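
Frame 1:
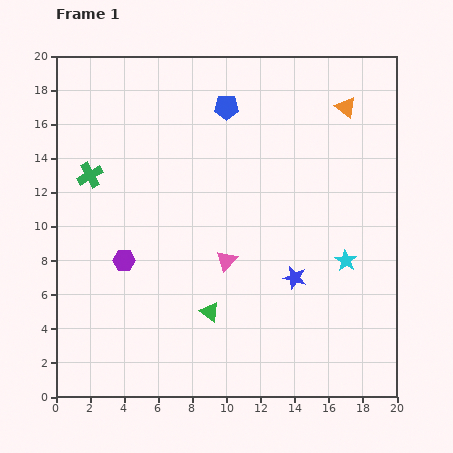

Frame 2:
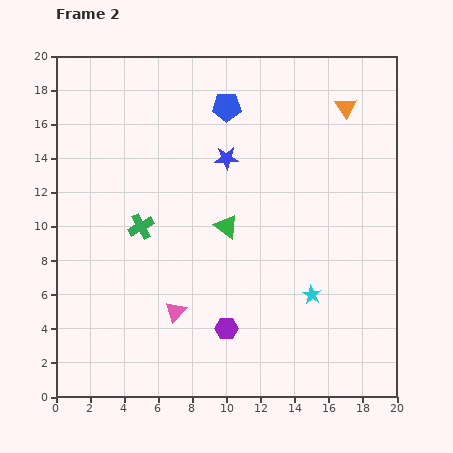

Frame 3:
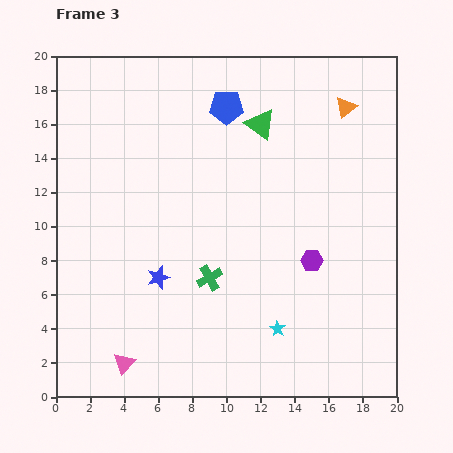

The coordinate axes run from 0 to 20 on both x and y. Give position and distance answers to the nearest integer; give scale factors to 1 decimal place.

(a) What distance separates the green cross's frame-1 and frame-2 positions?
4

The green cross moved from (2, 13) to (5, 10), a distance of √(3² + 3²) ≈ 4.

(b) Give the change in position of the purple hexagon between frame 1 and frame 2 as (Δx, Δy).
(6, -4)

The purple hexagon was at (4, 8) in frame 1 and (10, 4) in frame 2.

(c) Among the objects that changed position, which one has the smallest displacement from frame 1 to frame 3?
the cyan star

(moved 6)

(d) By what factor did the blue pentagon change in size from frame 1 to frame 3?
1.4×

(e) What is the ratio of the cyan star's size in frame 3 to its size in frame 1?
0.7×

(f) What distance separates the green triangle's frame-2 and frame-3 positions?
6

The green triangle moved from (10, 10) to (12, 16), a distance of √(2² + 6²) ≈ 6.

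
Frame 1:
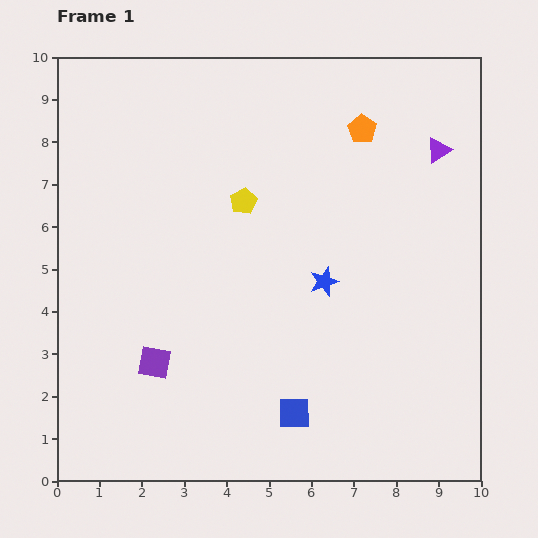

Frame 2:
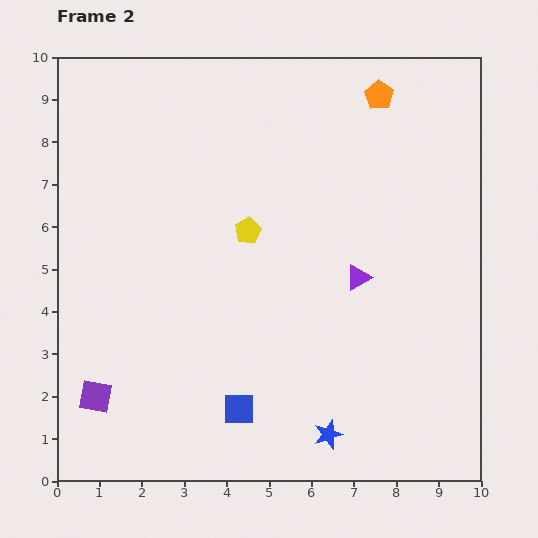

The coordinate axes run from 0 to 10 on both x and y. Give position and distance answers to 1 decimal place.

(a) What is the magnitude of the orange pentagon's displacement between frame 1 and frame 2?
0.9

The orange pentagon moved from (7.2, 8.3) to (7.6, 9.1), a distance of √(0.4² + 0.8²) ≈ 0.9.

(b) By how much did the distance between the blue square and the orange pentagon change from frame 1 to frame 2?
+1.2

Distance in frame 1: 6.9. Distance in frame 2: 8.1.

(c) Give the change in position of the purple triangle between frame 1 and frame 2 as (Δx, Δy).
(-1.9, -3.0)

The purple triangle was at (9.0, 7.8) in frame 1 and (7.1, 4.8) in frame 2.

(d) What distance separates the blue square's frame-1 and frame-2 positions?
1.3

The blue square moved from (5.6, 1.6) to (4.3, 1.7), a distance of √(1.3² + 0.1²) ≈ 1.3.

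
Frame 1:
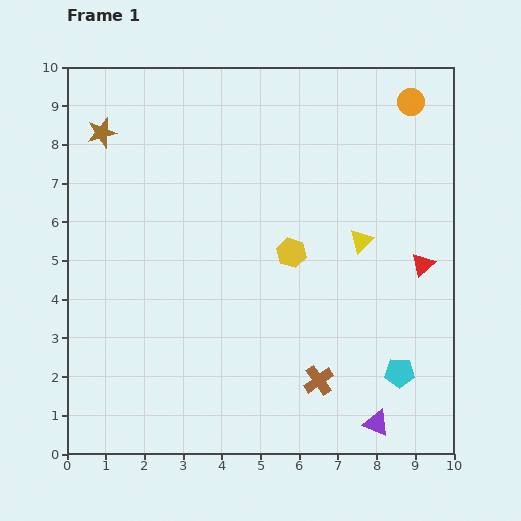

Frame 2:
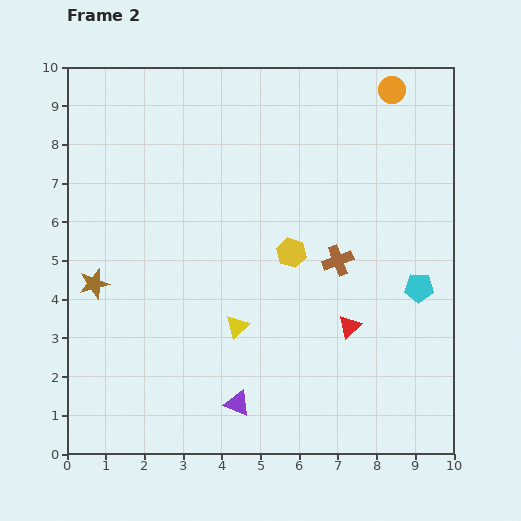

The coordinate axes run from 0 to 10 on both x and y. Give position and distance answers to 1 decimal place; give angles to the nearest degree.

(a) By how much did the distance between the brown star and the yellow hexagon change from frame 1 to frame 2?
-0.6

Distance in frame 1: 5.8. Distance in frame 2: 5.2.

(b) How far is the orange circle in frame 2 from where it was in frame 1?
0.6

The orange circle moved from (8.9, 9.1) to (8.4, 9.4), a distance of √(0.5² + 0.3²) ≈ 0.6.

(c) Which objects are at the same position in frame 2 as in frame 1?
the yellow hexagon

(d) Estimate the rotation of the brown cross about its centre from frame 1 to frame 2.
15° clockwise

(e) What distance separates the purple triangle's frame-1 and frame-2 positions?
3.6

The purple triangle moved from (8.0, 0.8) to (4.4, 1.3), a distance of √(3.6² + 0.5²) ≈ 3.6.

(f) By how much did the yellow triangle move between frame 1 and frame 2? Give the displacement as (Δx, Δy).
(-3.2, -2.2)

The yellow triangle was at (7.6, 5.5) in frame 1 and (4.4, 3.3) in frame 2.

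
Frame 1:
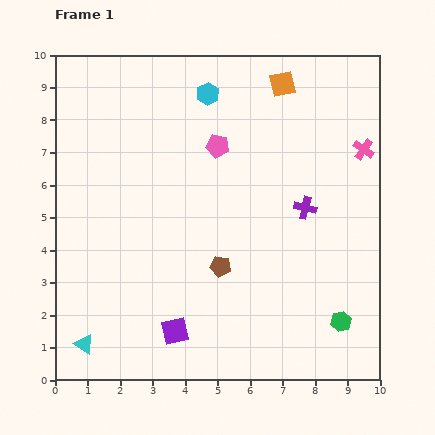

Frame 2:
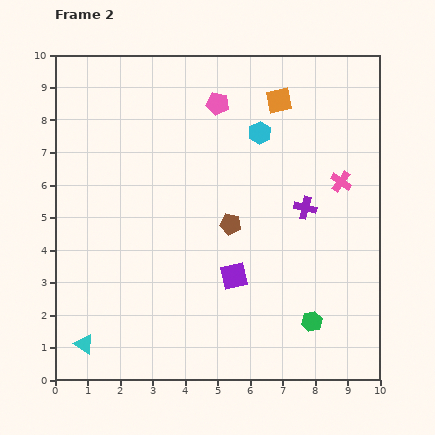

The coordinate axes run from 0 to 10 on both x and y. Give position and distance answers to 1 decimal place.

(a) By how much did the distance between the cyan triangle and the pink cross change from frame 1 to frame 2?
-1.2

Distance in frame 1: 10.5. Distance in frame 2: 9.3.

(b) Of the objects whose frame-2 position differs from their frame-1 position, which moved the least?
the orange square

(moved 0.5)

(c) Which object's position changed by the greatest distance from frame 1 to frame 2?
the purple square

(moved 2.5; next 2.0)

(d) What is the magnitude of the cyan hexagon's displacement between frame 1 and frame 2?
2.0

The cyan hexagon moved from (4.7, 8.8) to (6.3, 7.6), a distance of √(1.6² + 1.2²) ≈ 2.0.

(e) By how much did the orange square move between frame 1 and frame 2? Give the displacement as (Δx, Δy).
(-0.1, -0.5)

The orange square was at (7.0, 9.1) in frame 1 and (6.9, 8.6) in frame 2.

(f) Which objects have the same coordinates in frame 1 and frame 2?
the cyan triangle, the purple cross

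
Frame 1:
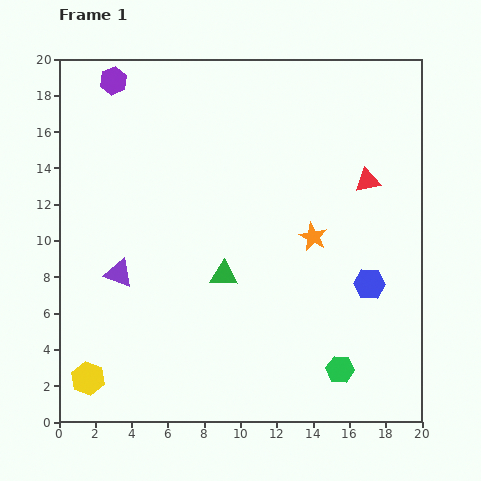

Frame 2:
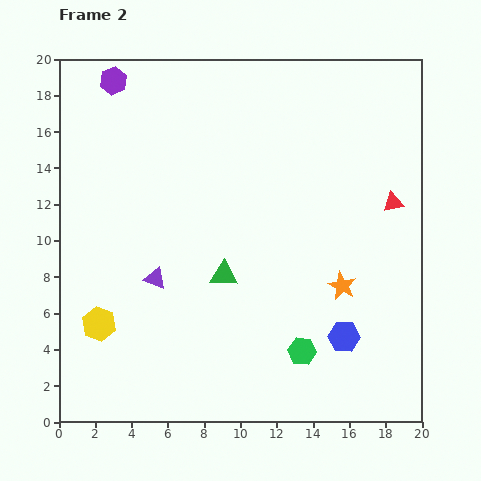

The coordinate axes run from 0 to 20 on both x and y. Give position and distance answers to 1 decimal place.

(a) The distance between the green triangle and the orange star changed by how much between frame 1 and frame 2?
+1.2

Distance in frame 1: 5.3. Distance in frame 2: 6.5.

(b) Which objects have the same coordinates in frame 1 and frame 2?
the green triangle, the purple hexagon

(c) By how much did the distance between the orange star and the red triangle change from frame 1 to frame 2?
+1.1

Distance in frame 1: 4.3. Distance in frame 2: 5.4.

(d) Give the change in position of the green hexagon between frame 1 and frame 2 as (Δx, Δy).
(-2.1, 1.0)

The green hexagon was at (15.5, 2.9) in frame 1 and (13.4, 3.9) in frame 2.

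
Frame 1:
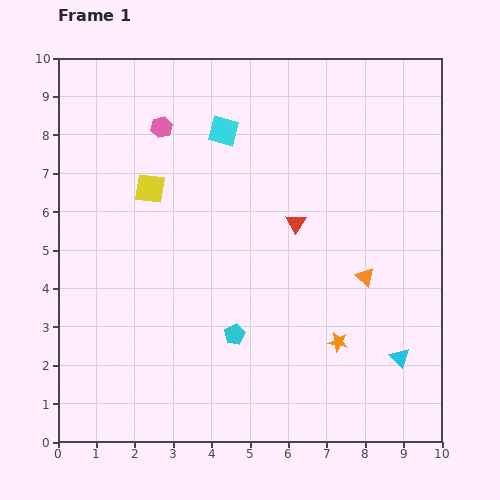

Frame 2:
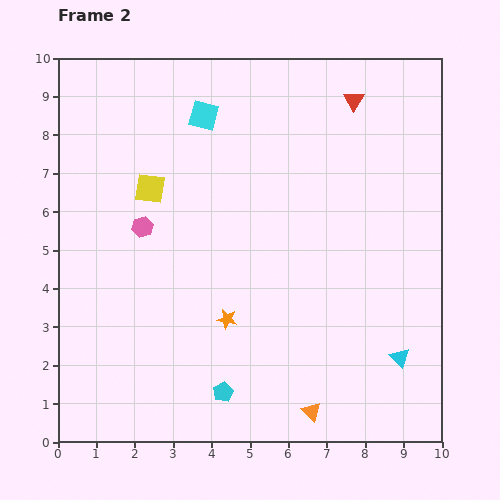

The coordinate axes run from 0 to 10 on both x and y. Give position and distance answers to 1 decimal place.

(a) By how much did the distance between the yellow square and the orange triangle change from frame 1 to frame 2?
+1.1

Distance in frame 1: 6.1. Distance in frame 2: 7.2.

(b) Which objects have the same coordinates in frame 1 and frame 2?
the yellow square, the cyan triangle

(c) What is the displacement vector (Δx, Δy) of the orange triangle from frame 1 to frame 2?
(-1.4, -3.5)

The orange triangle was at (8.0, 4.3) in frame 1 and (6.6, 0.8) in frame 2.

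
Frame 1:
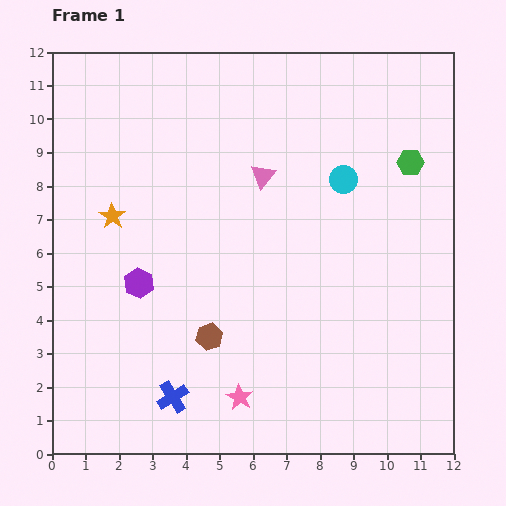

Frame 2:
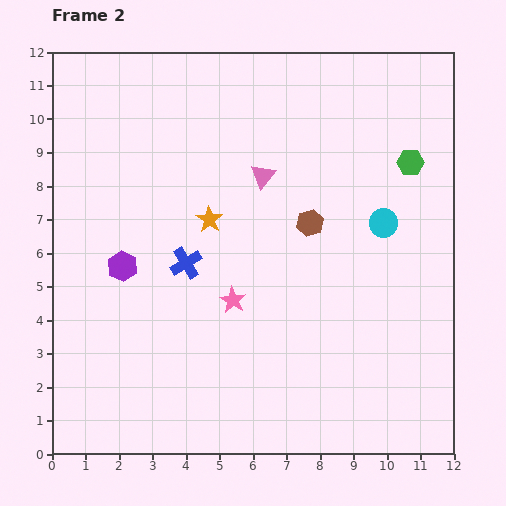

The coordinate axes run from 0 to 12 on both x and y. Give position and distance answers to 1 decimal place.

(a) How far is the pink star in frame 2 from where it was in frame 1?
2.9

The pink star moved from (5.6, 1.7) to (5.4, 4.6), a distance of √(0.2² + 2.9²) ≈ 2.9.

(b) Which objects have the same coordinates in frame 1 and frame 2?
the pink triangle, the green hexagon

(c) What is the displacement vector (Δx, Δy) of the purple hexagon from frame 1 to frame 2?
(-0.5, 0.5)

The purple hexagon was at (2.6, 5.1) in frame 1 and (2.1, 5.6) in frame 2.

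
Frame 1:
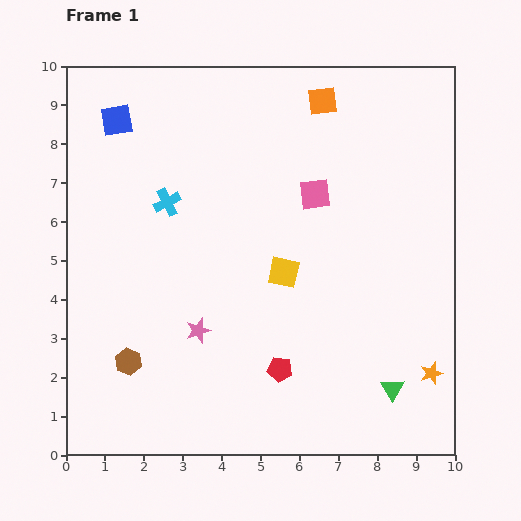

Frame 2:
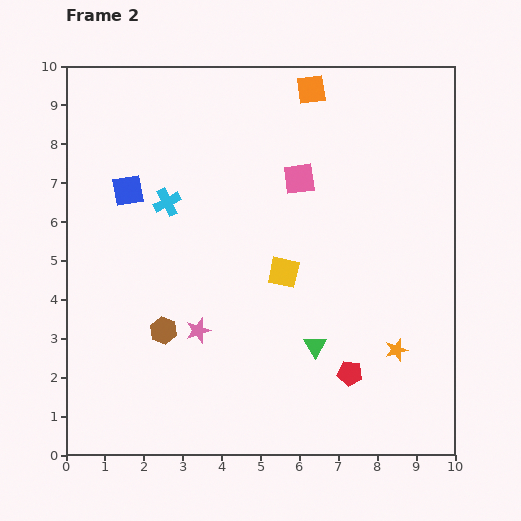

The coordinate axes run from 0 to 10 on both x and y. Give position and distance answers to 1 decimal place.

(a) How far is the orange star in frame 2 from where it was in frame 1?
1.1

The orange star moved from (9.4, 2.1) to (8.5, 2.7), a distance of √(0.9² + 0.6²) ≈ 1.1.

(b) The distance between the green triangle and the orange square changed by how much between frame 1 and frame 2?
-1.0

Distance in frame 1: 7.6. Distance in frame 2: 6.6.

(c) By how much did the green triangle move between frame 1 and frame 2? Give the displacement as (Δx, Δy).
(-2.0, 1.1)

The green triangle was at (8.4, 1.7) in frame 1 and (6.4, 2.8) in frame 2.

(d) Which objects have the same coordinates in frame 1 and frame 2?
the yellow square, the cyan cross, the pink star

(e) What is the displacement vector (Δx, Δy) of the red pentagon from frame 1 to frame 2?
(1.8, -0.1)

The red pentagon was at (5.5, 2.2) in frame 1 and (7.3, 2.1) in frame 2.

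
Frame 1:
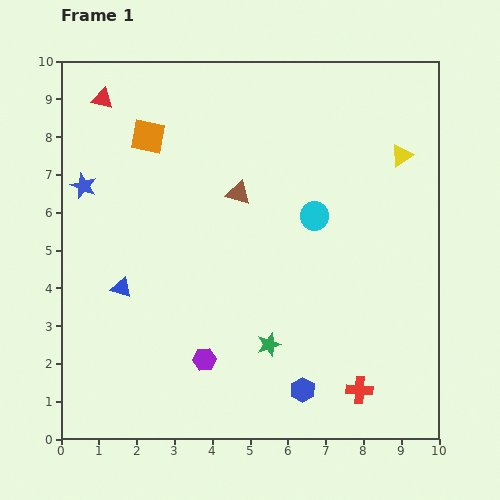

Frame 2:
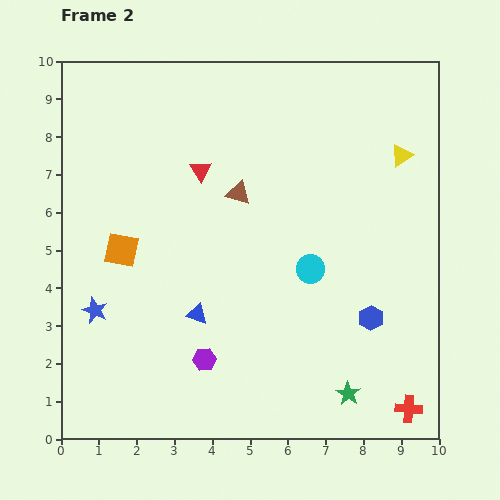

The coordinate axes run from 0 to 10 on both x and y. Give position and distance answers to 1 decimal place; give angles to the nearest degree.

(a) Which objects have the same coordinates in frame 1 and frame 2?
the brown triangle, the purple hexagon, the yellow triangle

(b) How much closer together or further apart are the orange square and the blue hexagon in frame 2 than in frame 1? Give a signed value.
-1.1

Distance in frame 1: 7.9. Distance in frame 2: 6.8.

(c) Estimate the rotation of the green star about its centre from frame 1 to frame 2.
23° counter-clockwise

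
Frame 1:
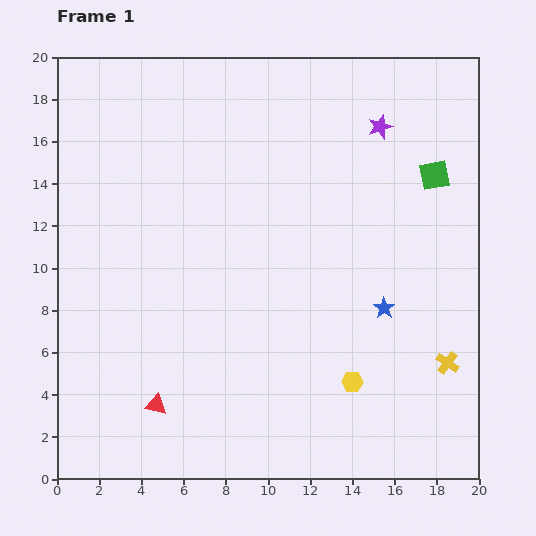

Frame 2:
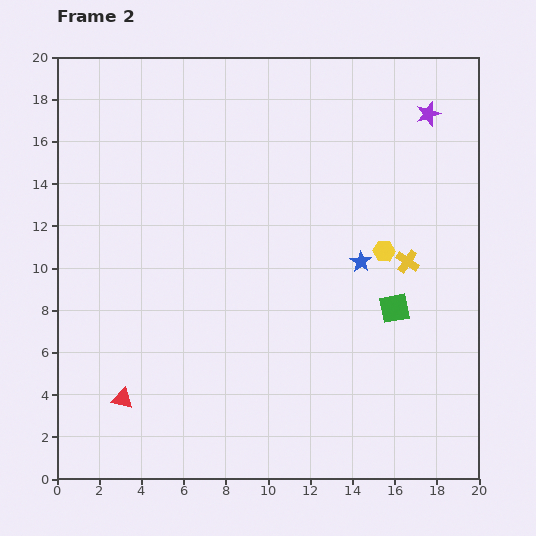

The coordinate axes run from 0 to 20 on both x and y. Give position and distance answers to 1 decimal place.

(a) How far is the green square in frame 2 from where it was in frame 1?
6.6

The green square moved from (17.9, 14.4) to (16.0, 8.1), a distance of √(1.9² + 6.3²) ≈ 6.6.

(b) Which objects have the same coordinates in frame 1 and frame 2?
none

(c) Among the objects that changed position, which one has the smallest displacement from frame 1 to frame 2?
the red triangle

(moved 1.6)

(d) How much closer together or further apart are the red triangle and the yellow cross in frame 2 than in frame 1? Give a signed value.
+1.1

Distance in frame 1: 13.9. Distance in frame 2: 15.0.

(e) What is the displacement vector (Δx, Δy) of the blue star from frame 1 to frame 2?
(-1.1, 2.2)

The blue star was at (15.5, 8.1) in frame 1 and (14.4, 10.3) in frame 2.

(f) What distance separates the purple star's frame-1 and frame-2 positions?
2.4

The purple star moved from (15.3, 16.7) to (17.6, 17.3), a distance of √(2.3² + 0.6²) ≈ 2.4.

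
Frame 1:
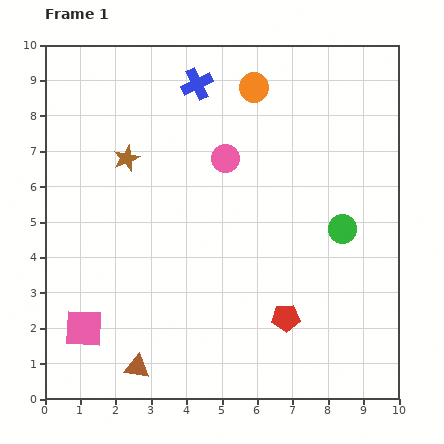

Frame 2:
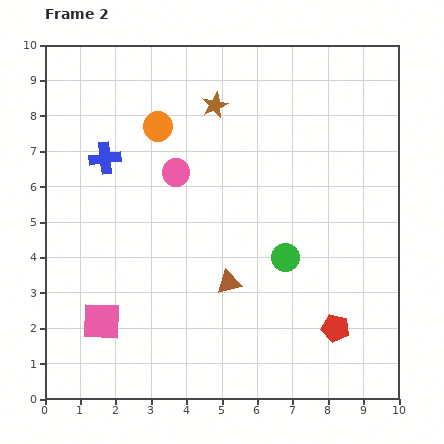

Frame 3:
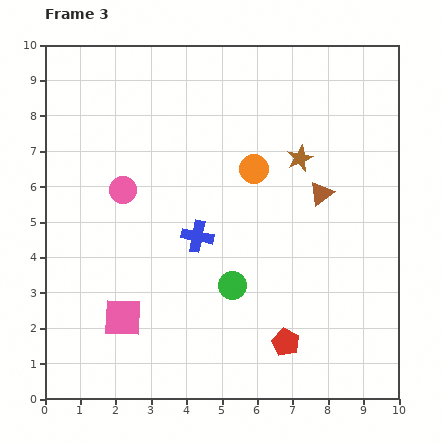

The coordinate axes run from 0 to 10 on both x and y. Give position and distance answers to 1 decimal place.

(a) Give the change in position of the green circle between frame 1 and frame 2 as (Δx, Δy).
(-1.6, -0.8)

The green circle was at (8.4, 4.8) in frame 1 and (6.8, 4.0) in frame 2.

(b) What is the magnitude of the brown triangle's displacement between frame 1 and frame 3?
7.1

The brown triangle moved from (2.6, 0.9) to (7.8, 5.8), a distance of √(5.2² + 4.9²) ≈ 7.1.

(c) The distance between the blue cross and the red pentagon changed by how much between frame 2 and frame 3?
-4.2

Distance in frame 2: 8.1. Distance in frame 3: 3.9.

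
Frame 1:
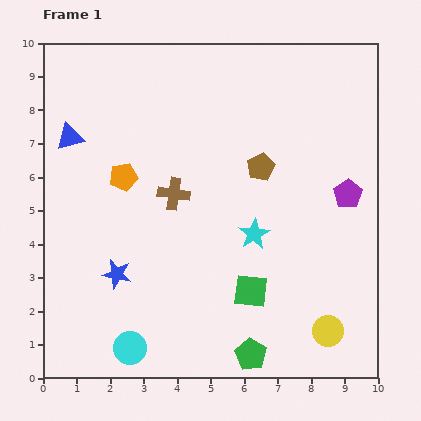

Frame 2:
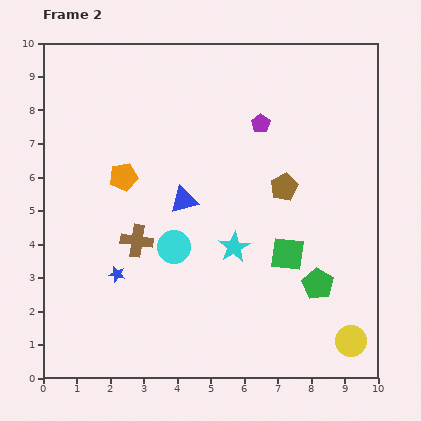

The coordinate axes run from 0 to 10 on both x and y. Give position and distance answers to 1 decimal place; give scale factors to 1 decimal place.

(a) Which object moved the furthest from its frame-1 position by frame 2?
the blue triangle

(moved 3.9; next 3.3)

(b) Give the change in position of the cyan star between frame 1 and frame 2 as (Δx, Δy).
(-0.6, -0.4)

The cyan star was at (6.3, 4.3) in frame 1 and (5.7, 3.9) in frame 2.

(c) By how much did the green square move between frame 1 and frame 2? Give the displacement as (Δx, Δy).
(1.1, 1.1)

The green square was at (6.2, 2.6) in frame 1 and (7.3, 3.7) in frame 2.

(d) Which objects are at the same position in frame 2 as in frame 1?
the blue star, the orange pentagon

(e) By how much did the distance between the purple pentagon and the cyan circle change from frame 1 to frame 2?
-3.5

Distance in frame 1: 8.0. Distance in frame 2: 4.5.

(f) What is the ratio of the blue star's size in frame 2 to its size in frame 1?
0.6×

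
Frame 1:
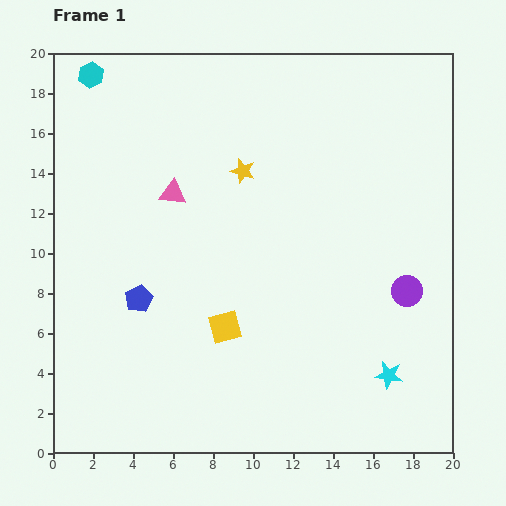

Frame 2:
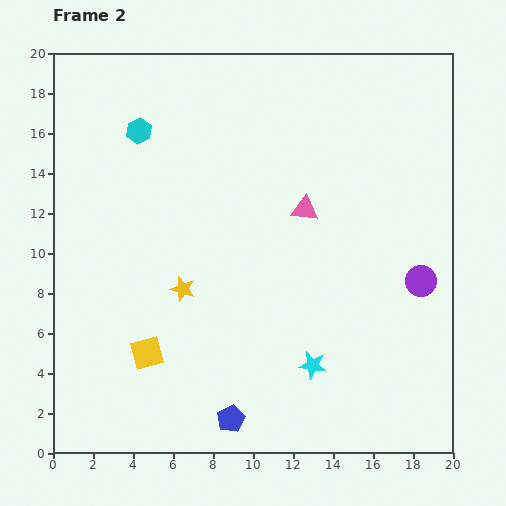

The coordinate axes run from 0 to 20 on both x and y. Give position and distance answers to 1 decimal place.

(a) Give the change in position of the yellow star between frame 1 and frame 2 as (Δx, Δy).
(-3.0, -5.9)

The yellow star was at (9.5, 14.1) in frame 1 and (6.5, 8.2) in frame 2.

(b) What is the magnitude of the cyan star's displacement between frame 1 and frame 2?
3.8

The cyan star moved from (16.8, 3.9) to (13.0, 4.4), a distance of √(3.8² + 0.5²) ≈ 3.8.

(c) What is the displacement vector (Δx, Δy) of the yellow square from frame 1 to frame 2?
(-3.9, -1.3)

The yellow square was at (8.6, 6.3) in frame 1 and (4.7, 5.0) in frame 2.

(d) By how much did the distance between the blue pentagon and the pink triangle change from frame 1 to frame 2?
+5.5

Distance in frame 1: 5.6. Distance in frame 2: 11.1.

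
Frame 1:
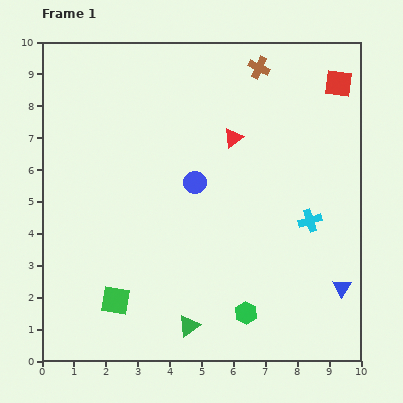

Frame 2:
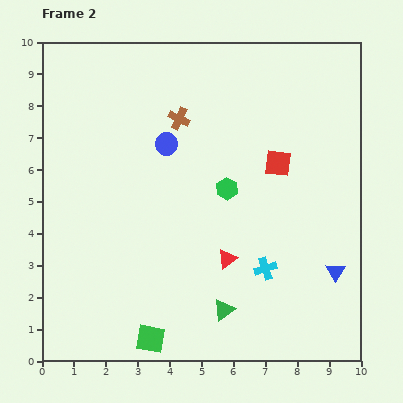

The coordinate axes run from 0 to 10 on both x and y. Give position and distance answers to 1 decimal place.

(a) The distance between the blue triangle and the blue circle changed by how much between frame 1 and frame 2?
+0.9

Distance in frame 1: 5.7. Distance in frame 2: 6.6.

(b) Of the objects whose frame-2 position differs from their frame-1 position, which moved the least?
the blue triangle

(moved 0.5)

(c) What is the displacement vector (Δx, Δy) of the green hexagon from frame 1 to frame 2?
(-0.6, 3.9)

The green hexagon was at (6.4, 1.5) in frame 1 and (5.8, 5.4) in frame 2.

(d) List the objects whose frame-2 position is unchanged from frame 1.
none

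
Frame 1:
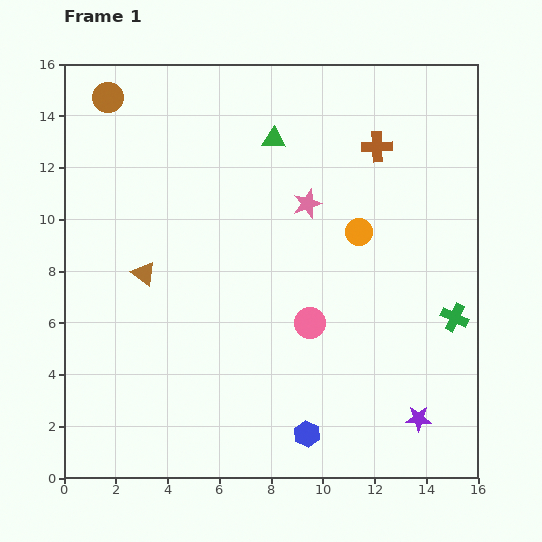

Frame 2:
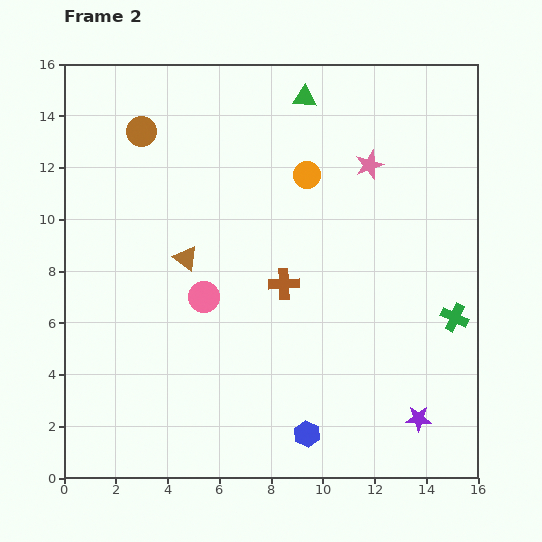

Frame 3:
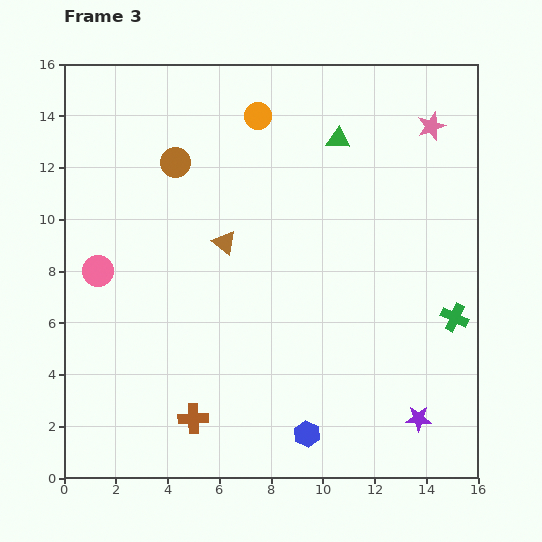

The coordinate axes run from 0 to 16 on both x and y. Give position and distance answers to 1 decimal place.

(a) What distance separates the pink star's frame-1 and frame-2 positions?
2.8

The pink star moved from (9.4, 10.6) to (11.8, 12.1), a distance of √(2.4² + 1.5²) ≈ 2.8.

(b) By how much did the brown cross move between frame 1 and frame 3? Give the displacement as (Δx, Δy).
(-7.1, -10.5)

The brown cross was at (12.1, 12.8) in frame 1 and (5.0, 2.3) in frame 3.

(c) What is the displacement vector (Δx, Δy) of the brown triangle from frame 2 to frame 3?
(1.5, 0.6)

The brown triangle was at (4.7, 8.5) in frame 2 and (6.2, 9.1) in frame 3.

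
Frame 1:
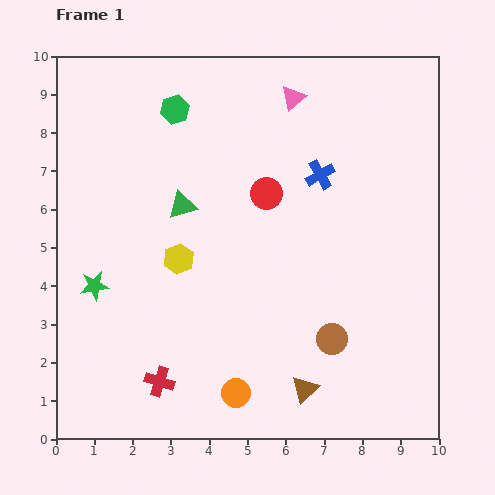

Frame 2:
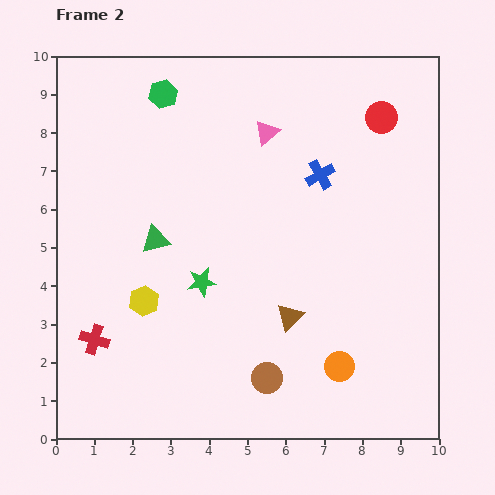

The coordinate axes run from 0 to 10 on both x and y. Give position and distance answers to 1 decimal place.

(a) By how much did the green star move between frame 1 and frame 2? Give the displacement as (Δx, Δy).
(2.8, 0.1)

The green star was at (1.0, 4.0) in frame 1 and (3.8, 4.1) in frame 2.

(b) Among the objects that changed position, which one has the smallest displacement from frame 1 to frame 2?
the green hexagon

(moved 0.5)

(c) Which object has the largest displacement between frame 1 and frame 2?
the red circle

(moved 3.6; next 2.8)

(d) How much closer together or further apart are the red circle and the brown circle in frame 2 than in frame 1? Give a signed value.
+3.2

Distance in frame 1: 4.2. Distance in frame 2: 7.4.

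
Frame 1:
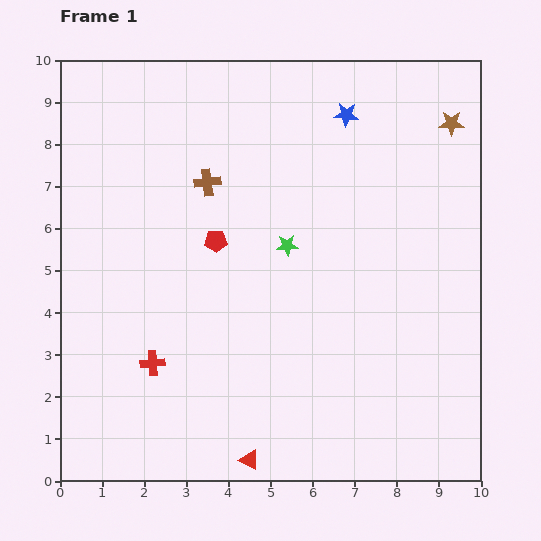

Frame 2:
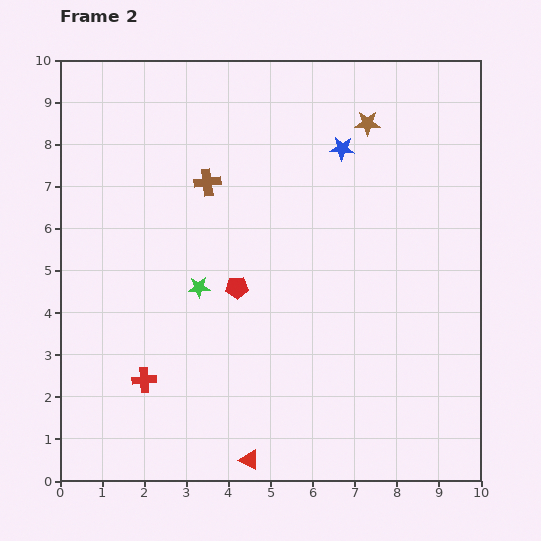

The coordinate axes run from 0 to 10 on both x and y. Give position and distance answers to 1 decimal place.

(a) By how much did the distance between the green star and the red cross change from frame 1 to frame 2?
-1.7

Distance in frame 1: 4.3. Distance in frame 2: 2.6.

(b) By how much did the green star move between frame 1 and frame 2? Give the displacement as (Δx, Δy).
(-2.1, -1.0)

The green star was at (5.4, 5.6) in frame 1 and (3.3, 4.6) in frame 2.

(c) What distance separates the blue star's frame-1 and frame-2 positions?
0.8

The blue star moved from (6.8, 8.7) to (6.7, 7.9), a distance of √(0.1² + 0.8²) ≈ 0.8.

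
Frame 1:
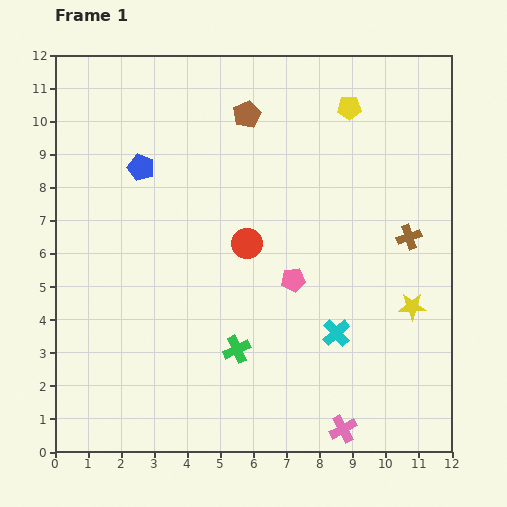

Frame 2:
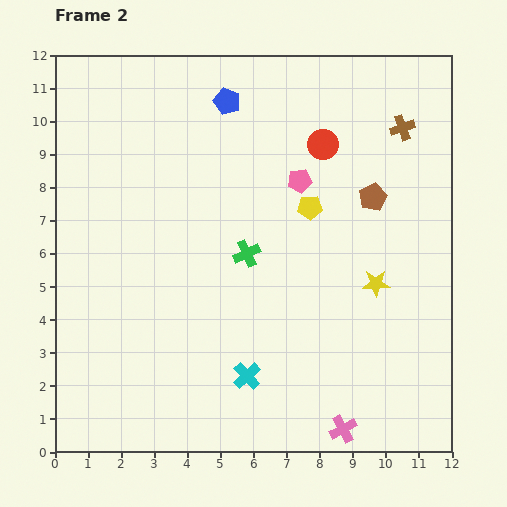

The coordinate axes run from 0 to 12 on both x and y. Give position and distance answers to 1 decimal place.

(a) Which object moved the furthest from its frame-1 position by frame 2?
the brown pentagon

(moved 4.5; next 3.8)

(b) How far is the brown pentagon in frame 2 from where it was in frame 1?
4.5

The brown pentagon moved from (5.8, 10.2) to (9.6, 7.7), a distance of √(3.8² + 2.5²) ≈ 4.5.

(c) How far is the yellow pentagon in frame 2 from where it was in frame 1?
3.2

The yellow pentagon moved from (8.9, 10.4) to (7.7, 7.4), a distance of √(1.2² + 3.0²) ≈ 3.2.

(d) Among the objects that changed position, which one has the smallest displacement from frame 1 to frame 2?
the yellow star

(moved 1.3)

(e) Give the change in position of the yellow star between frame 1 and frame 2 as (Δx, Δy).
(-1.1, 0.7)

The yellow star was at (10.8, 4.4) in frame 1 and (9.7, 5.1) in frame 2.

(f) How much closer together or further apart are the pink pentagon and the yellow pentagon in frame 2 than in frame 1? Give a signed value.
-4.6

Distance in frame 1: 5.5. Distance in frame 2: 0.9.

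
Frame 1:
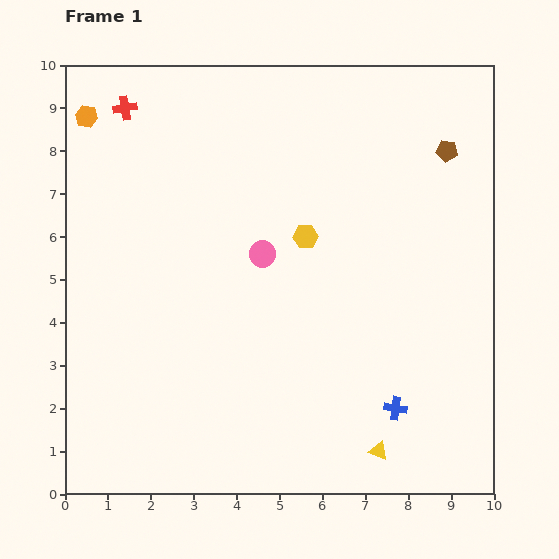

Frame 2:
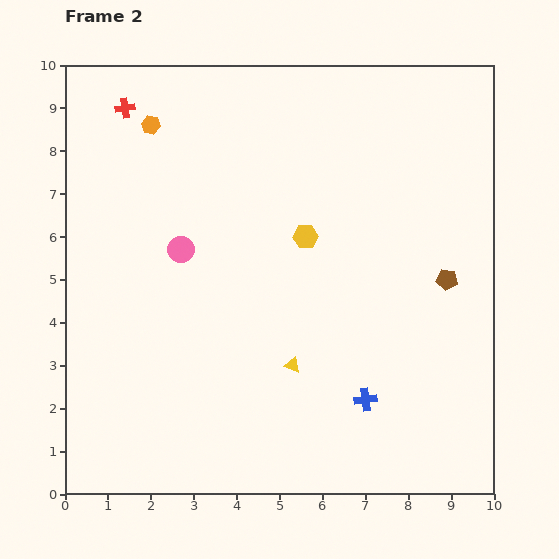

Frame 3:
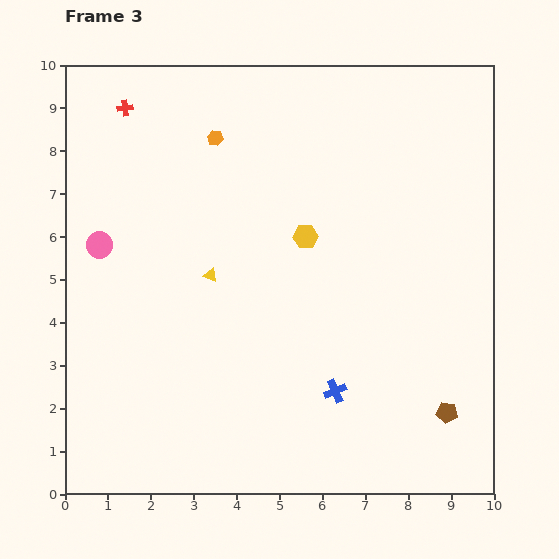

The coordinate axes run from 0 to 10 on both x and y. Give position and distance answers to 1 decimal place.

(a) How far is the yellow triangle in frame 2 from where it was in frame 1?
2.8

The yellow triangle moved from (7.3, 1.0) to (5.3, 3.0), a distance of √(2.0² + 2.0²) ≈ 2.8.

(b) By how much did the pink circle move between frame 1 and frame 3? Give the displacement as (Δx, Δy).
(-3.8, 0.2)

The pink circle was at (4.6, 5.6) in frame 1 and (0.8, 5.8) in frame 3.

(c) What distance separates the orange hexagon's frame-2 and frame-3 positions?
1.5

The orange hexagon moved from (2.0, 8.6) to (3.5, 8.3), a distance of √(1.5² + 0.3²) ≈ 1.5.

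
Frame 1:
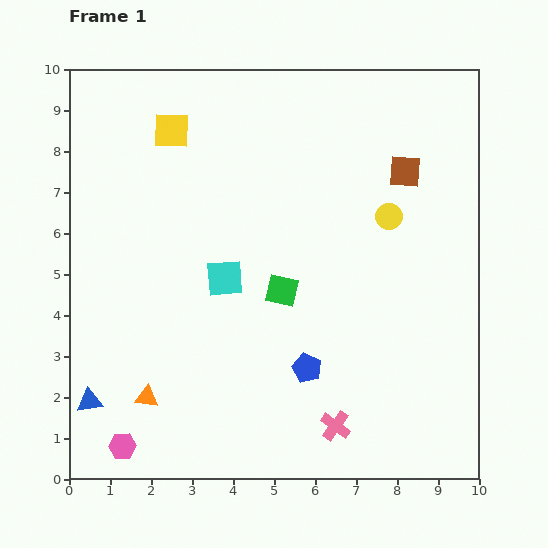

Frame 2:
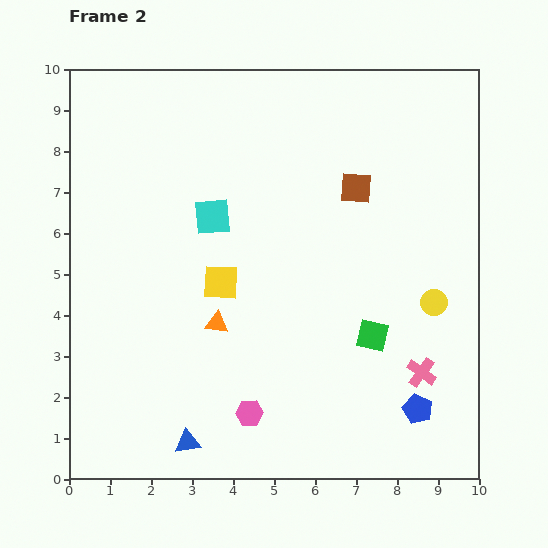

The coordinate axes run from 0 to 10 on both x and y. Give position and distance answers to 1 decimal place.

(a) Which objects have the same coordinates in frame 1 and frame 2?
none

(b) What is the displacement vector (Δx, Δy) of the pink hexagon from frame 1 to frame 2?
(3.1, 0.8)

The pink hexagon was at (1.3, 0.8) in frame 1 and (4.4, 1.6) in frame 2.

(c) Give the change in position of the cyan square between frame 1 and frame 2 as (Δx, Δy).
(-0.3, 1.5)

The cyan square was at (3.8, 4.9) in frame 1 and (3.5, 6.4) in frame 2.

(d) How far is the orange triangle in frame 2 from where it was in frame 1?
2.5

The orange triangle moved from (1.9, 2.0) to (3.6, 3.8), a distance of √(1.7² + 1.8²) ≈ 2.5.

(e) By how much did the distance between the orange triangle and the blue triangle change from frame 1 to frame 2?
+1.6

Distance in frame 1: 1.4. Distance in frame 2: 3.0.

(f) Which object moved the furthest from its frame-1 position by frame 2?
the yellow square

(moved 3.9; next 3.2)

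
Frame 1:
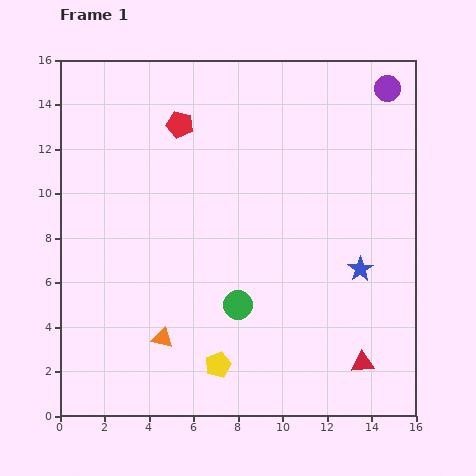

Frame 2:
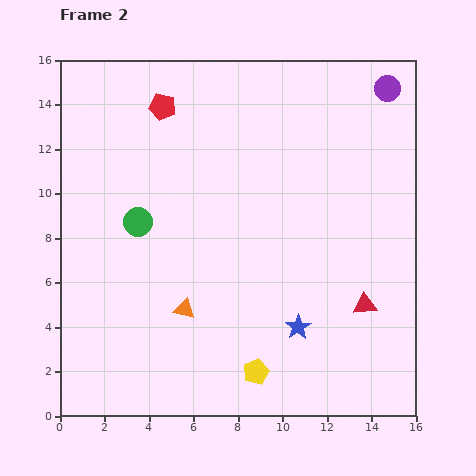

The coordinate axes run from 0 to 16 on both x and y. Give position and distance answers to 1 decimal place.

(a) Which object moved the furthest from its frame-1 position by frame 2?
the green circle

(moved 5.8; next 3.8)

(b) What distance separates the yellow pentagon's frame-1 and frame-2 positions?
1.7

The yellow pentagon moved from (7.1, 2.3) to (8.8, 2.0), a distance of √(1.7² + 0.3²) ≈ 1.7.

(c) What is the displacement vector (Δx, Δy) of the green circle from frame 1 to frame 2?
(-4.5, 3.7)

The green circle was at (8.0, 5.0) in frame 1 and (3.5, 8.7) in frame 2.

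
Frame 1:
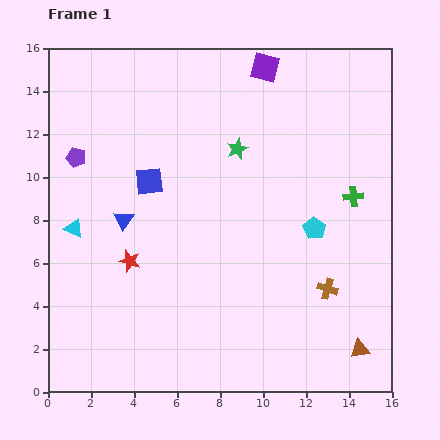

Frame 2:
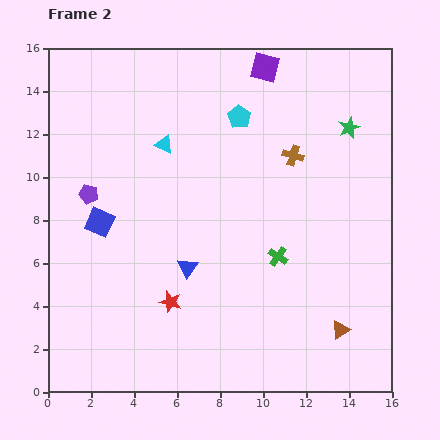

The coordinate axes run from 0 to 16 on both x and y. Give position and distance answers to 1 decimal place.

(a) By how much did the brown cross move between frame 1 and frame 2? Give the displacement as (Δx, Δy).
(-1.6, 6.2)

The brown cross was at (13.0, 4.8) in frame 1 and (11.4, 11.0) in frame 2.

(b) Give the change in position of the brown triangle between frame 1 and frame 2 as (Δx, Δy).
(-0.9, 0.9)

The brown triangle was at (14.5, 2.0) in frame 1 and (13.6, 2.9) in frame 2.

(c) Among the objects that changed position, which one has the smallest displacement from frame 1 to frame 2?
the brown triangle

(moved 1.3)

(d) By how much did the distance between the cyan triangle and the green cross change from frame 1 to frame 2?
-5.7

Distance in frame 1: 13.1. Distance in frame 2: 7.4.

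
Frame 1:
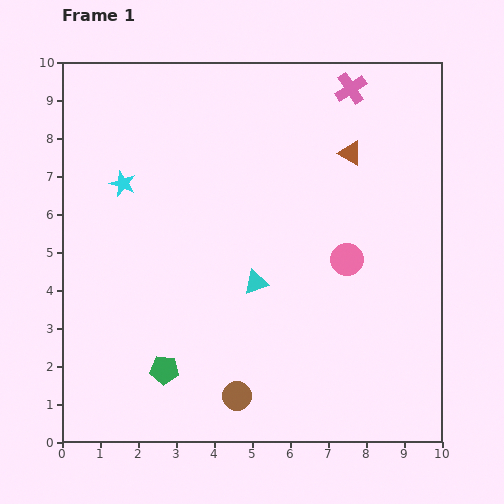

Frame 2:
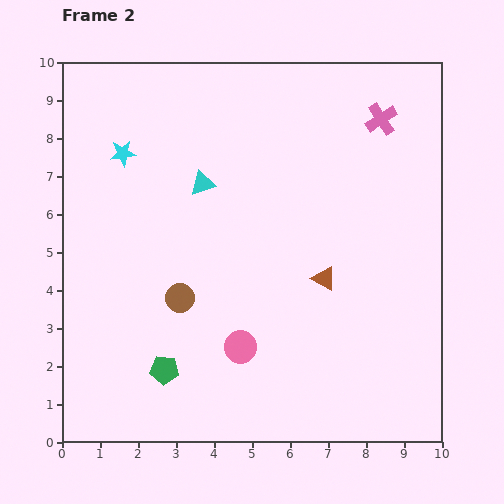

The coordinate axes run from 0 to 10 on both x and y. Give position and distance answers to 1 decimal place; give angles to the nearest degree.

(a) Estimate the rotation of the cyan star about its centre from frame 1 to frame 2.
27° counter-clockwise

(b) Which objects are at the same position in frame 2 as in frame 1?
the green pentagon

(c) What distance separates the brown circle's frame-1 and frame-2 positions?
3.0

The brown circle moved from (4.6, 1.2) to (3.1, 3.8), a distance of √(1.5² + 2.6²) ≈ 3.0.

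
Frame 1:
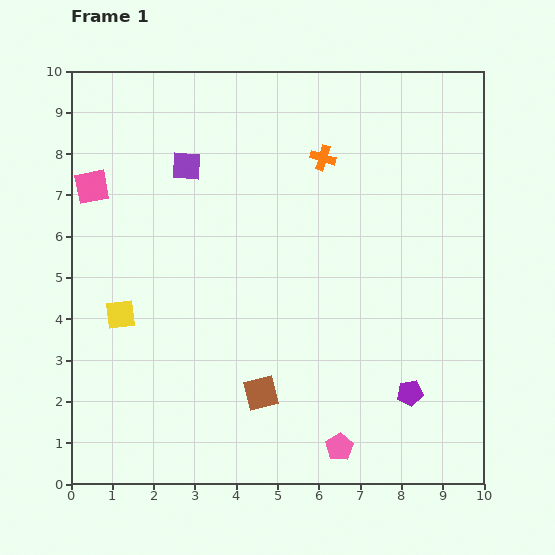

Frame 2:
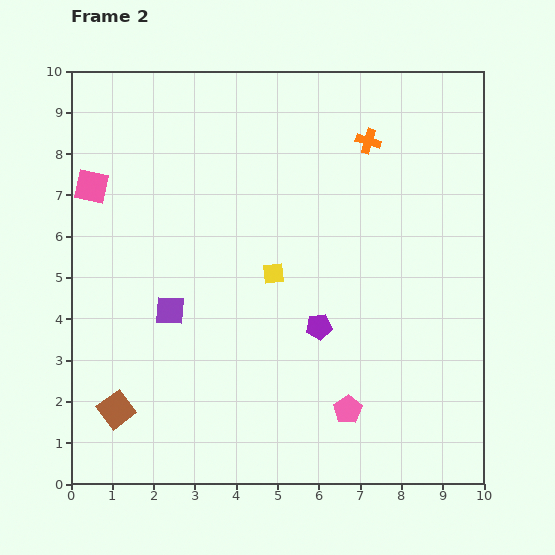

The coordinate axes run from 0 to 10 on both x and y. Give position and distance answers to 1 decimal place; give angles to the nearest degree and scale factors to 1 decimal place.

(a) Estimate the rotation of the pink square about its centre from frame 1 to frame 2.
23° clockwise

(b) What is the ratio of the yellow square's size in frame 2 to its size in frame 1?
0.7×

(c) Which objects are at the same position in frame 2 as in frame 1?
the pink square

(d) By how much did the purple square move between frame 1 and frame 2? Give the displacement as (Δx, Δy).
(-0.4, -3.5)

The purple square was at (2.8, 7.7) in frame 1 and (2.4, 4.2) in frame 2.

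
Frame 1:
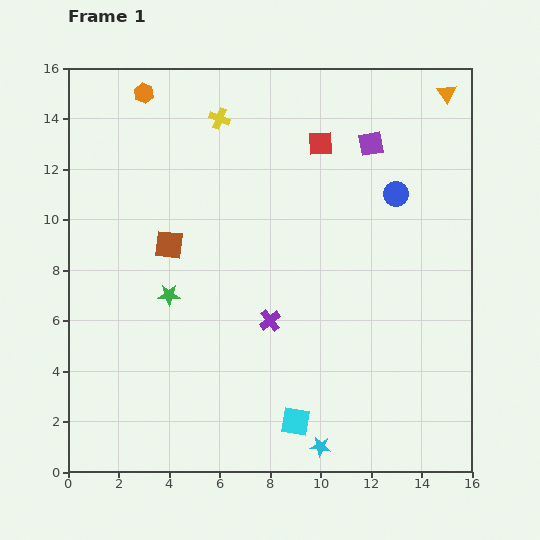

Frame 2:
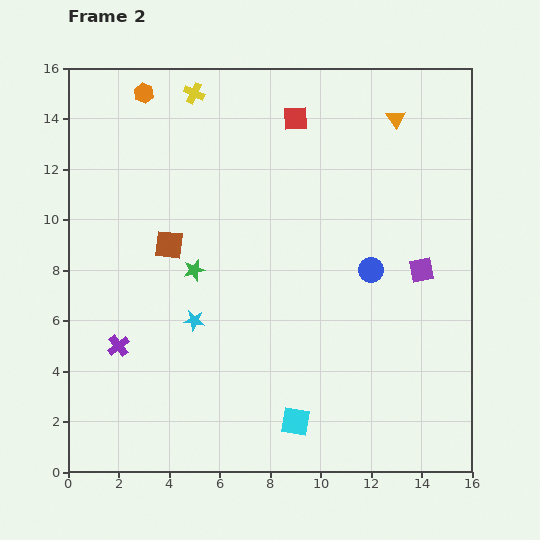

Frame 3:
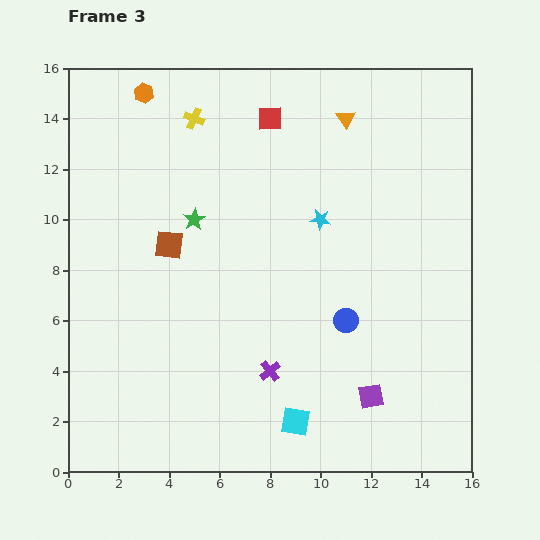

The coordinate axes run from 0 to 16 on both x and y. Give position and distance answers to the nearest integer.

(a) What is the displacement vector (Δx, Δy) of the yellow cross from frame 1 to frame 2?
(-1, 1)

The yellow cross was at (6, 14) in frame 1 and (5, 15) in frame 2.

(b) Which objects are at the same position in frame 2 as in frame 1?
the brown square, the orange hexagon, the cyan square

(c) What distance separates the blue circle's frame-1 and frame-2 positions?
3

The blue circle moved from (13, 11) to (12, 8), a distance of √(1² + 3²) ≈ 3.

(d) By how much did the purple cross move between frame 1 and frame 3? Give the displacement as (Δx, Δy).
(0, -2)

The purple cross was at (8, 6) in frame 1 and (8, 4) in frame 3.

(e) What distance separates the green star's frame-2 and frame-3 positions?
2

The green star moved from (5, 8) to (5, 10), a distance of √(0² + 2²) ≈ 2.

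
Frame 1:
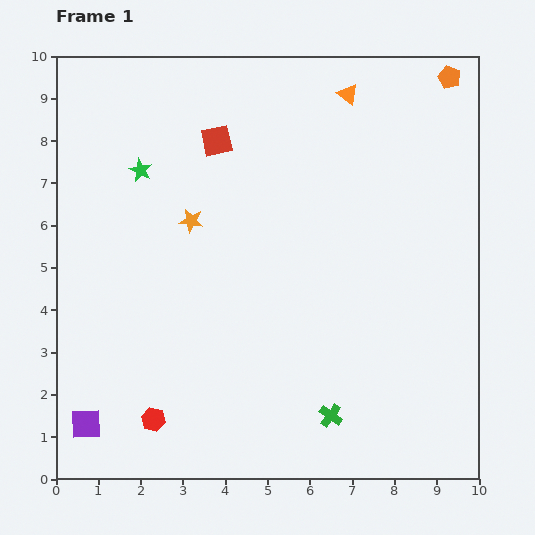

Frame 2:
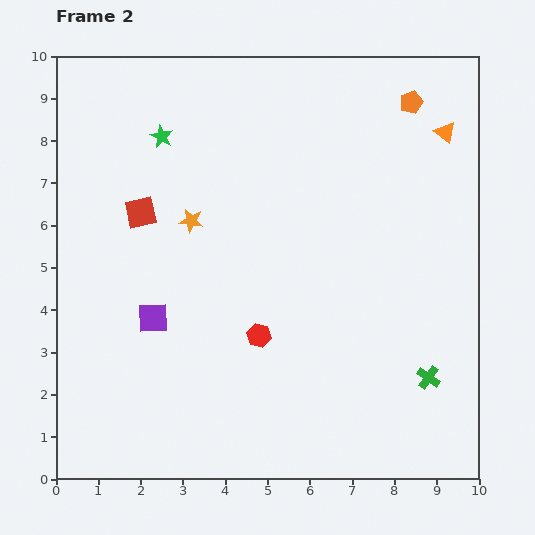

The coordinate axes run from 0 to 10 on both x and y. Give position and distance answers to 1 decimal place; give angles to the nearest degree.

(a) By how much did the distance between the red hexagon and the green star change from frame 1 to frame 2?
-0.7

Distance in frame 1: 5.9. Distance in frame 2: 5.2.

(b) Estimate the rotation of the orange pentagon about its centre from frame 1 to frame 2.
28° clockwise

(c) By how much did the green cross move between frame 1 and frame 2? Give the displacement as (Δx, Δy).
(2.3, 0.9)

The green cross was at (6.5, 1.5) in frame 1 and (8.8, 2.4) in frame 2.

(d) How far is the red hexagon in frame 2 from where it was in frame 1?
3.2

The red hexagon moved from (2.3, 1.4) to (4.8, 3.4), a distance of √(2.5² + 2.0²) ≈ 3.2.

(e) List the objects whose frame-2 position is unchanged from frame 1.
the orange star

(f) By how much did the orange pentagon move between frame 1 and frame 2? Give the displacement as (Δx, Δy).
(-0.9, -0.6)

The orange pentagon was at (9.3, 9.5) in frame 1 and (8.4, 8.9) in frame 2.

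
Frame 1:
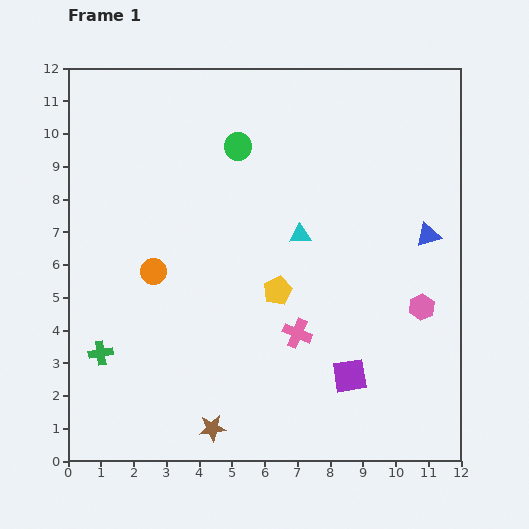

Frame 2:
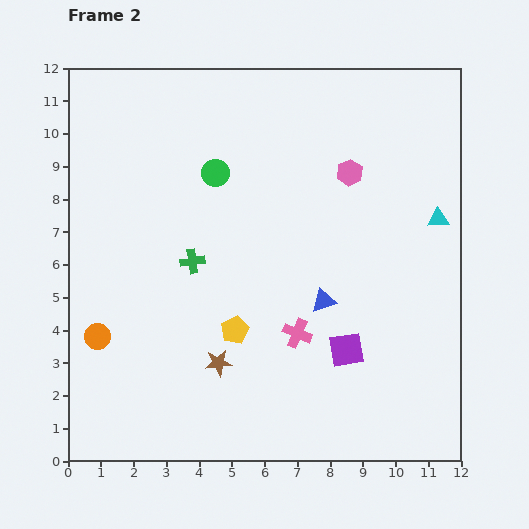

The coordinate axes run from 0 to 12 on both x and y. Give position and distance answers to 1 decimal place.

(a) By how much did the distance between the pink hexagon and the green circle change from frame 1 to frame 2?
-3.3

Distance in frame 1: 7.4. Distance in frame 2: 4.1.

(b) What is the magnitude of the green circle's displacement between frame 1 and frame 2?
1.1

The green circle moved from (5.2, 9.6) to (4.5, 8.8), a distance of √(0.7² + 0.8²) ≈ 1.1.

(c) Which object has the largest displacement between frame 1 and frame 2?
the pink hexagon

(moved 4.7; next 4.2)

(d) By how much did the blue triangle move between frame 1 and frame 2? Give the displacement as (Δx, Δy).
(-3.2, -2.0)

The blue triangle was at (11.0, 6.9) in frame 1 and (7.8, 4.9) in frame 2.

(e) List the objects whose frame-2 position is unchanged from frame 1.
the pink cross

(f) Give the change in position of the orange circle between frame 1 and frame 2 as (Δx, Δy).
(-1.7, -2.0)

The orange circle was at (2.6, 5.8) in frame 1 and (0.9, 3.8) in frame 2.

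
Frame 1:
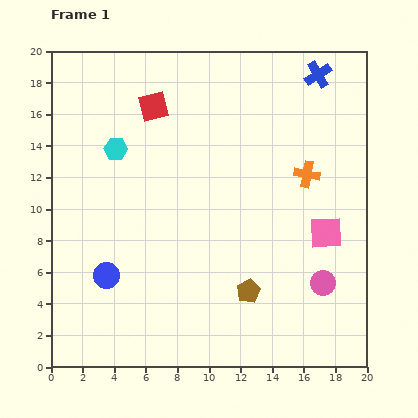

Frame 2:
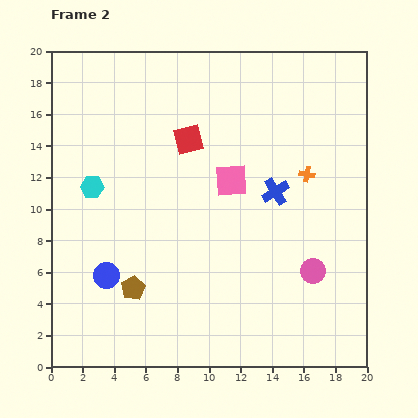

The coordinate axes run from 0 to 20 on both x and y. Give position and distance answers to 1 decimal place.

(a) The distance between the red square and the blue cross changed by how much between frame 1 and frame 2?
-4.2

Distance in frame 1: 10.6. Distance in frame 2: 6.4.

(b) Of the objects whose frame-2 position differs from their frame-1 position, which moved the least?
the pink circle

(moved 1.0)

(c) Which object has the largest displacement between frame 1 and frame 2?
the blue cross

(moved 7.9; next 7.3)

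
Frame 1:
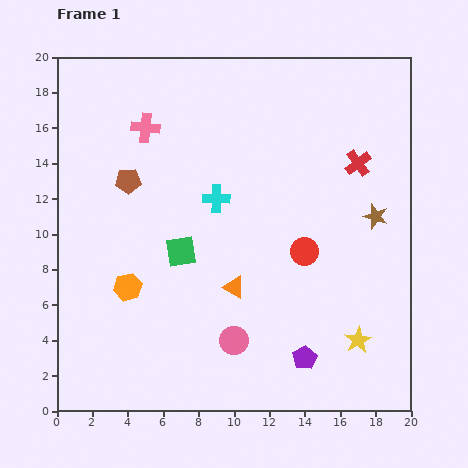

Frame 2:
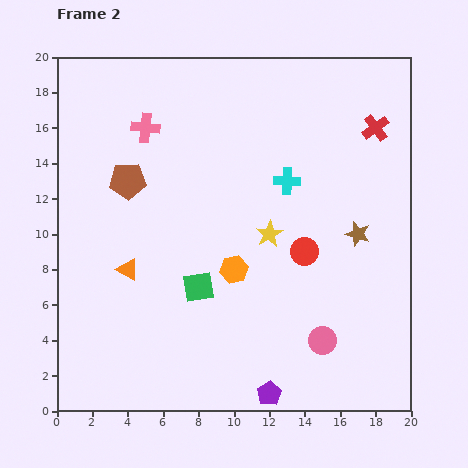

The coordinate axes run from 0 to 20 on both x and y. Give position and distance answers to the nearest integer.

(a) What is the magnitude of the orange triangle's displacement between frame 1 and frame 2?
6

The orange triangle moved from (10, 7) to (4, 8), a distance of √(6² + 1²) ≈ 6.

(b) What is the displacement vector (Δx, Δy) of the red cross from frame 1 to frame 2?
(1, 2)

The red cross was at (17, 14) in frame 1 and (18, 16) in frame 2.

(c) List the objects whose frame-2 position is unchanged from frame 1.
the pink cross, the red circle, the brown pentagon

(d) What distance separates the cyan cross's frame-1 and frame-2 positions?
4

The cyan cross moved from (9, 12) to (13, 13), a distance of √(4² + 1²) ≈ 4.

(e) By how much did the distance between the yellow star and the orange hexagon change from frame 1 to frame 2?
-10

Distance in frame 1: 13. Distance in frame 2: 3.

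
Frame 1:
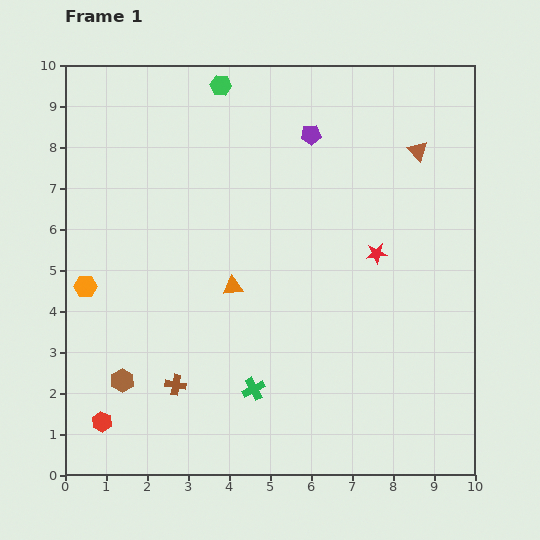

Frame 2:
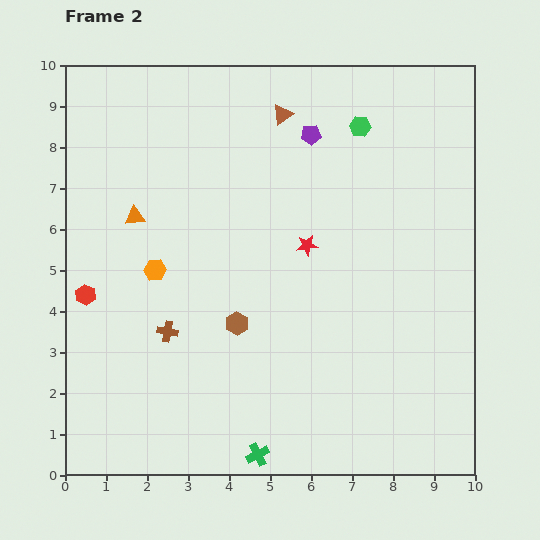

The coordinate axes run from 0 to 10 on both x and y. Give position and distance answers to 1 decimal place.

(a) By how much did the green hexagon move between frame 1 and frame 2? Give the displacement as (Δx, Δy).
(3.4, -1.0)

The green hexagon was at (3.8, 9.5) in frame 1 and (7.2, 8.5) in frame 2.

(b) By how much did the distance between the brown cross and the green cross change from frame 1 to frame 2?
+1.8

Distance in frame 1: 1.9. Distance in frame 2: 3.7.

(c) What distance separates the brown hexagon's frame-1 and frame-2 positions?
3.1

The brown hexagon moved from (1.4, 2.3) to (4.2, 3.7), a distance of √(2.8² + 1.4²) ≈ 3.1.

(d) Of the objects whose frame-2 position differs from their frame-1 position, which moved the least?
the brown cross

(moved 1.3)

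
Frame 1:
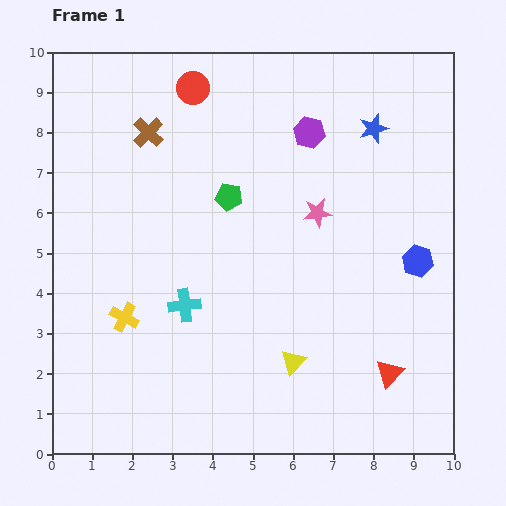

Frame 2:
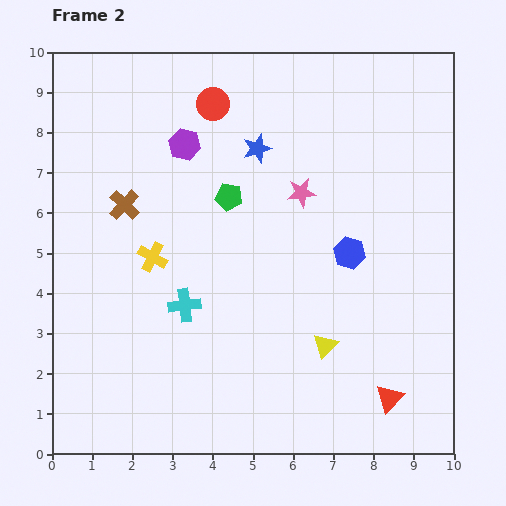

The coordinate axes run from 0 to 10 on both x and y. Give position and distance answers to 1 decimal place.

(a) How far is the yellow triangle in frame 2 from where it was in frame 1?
0.9

The yellow triangle moved from (6.0, 2.3) to (6.8, 2.7), a distance of √(0.8² + 0.4²) ≈ 0.9.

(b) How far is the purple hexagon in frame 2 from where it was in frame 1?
3.1

The purple hexagon moved from (6.4, 8.0) to (3.3, 7.7), a distance of √(3.1² + 0.3²) ≈ 3.1.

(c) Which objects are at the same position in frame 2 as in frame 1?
the cyan cross, the green pentagon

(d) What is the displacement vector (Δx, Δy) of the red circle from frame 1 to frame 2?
(0.5, -0.4)

The red circle was at (3.5, 9.1) in frame 1 and (4.0, 8.7) in frame 2.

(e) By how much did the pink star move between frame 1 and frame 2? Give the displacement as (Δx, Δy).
(-0.4, 0.5)

The pink star was at (6.6, 6.0) in frame 1 and (6.2, 6.5) in frame 2.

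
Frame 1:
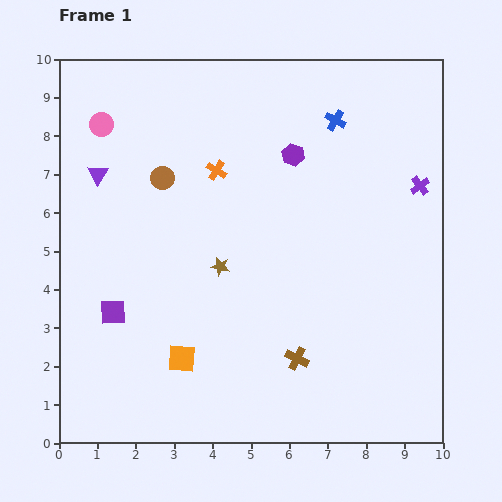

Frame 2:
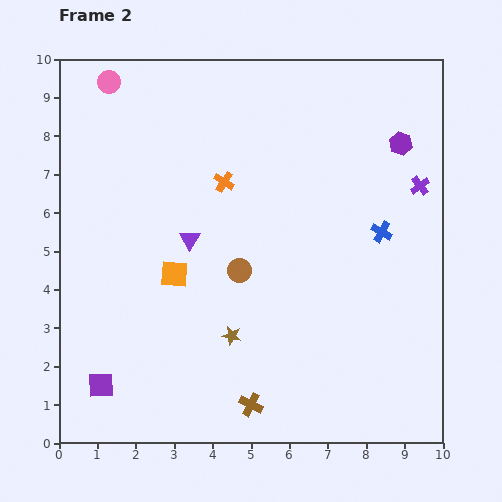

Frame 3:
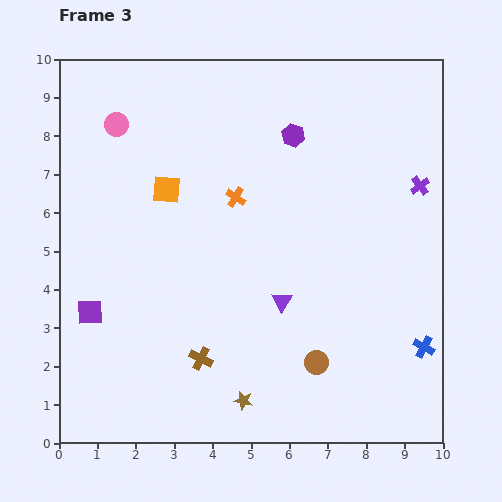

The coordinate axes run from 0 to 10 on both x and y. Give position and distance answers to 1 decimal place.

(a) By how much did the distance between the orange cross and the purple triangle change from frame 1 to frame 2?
-1.4

Distance in frame 1: 3.1. Distance in frame 2: 1.7.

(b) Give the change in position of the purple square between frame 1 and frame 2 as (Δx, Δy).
(-0.3, -1.9)

The purple square was at (1.4, 3.4) in frame 1 and (1.1, 1.5) in frame 2.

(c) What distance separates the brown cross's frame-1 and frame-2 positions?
1.7

The brown cross moved from (6.2, 2.2) to (5.0, 1.0), a distance of √(1.2² + 1.2²) ≈ 1.7.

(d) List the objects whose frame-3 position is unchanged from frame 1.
the purple cross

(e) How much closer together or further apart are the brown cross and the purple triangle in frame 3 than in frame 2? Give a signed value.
-2.0

Distance in frame 2: 4.6. Distance in frame 3: 2.6.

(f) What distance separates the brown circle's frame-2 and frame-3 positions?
3.1

The brown circle moved from (4.7, 4.5) to (6.7, 2.1), a distance of √(2.0² + 2.4²) ≈ 3.1.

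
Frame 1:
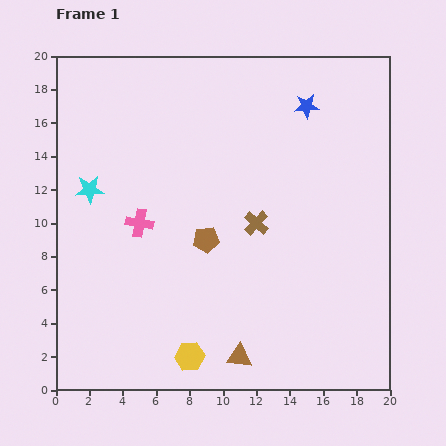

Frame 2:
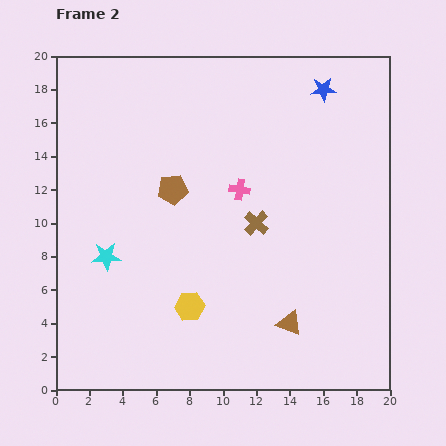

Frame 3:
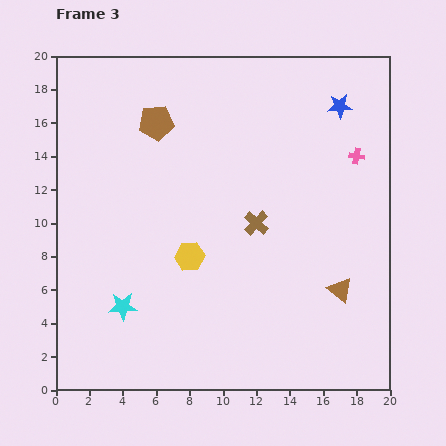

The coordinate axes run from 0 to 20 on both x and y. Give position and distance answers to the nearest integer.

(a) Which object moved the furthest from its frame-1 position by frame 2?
the pink cross

(moved 6; next 4)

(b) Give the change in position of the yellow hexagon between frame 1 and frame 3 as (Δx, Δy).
(0, 6)

The yellow hexagon was at (8, 2) in frame 1 and (8, 8) in frame 3.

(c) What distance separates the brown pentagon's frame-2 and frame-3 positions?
4

The brown pentagon moved from (7, 12) to (6, 16), a distance of √(1² + 4²) ≈ 4.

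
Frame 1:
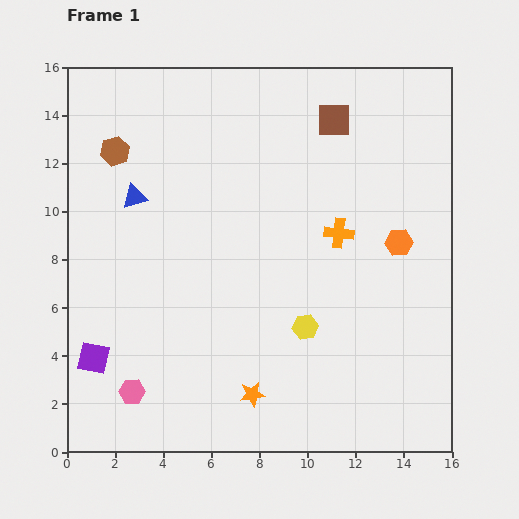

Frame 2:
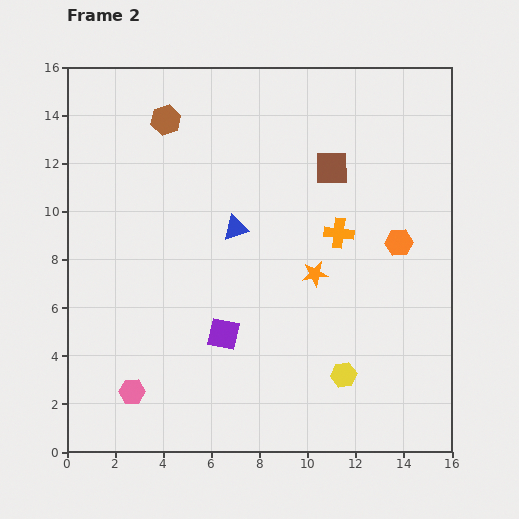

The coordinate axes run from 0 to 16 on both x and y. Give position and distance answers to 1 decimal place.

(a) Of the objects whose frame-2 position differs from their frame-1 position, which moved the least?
the brown square

(moved 2.0)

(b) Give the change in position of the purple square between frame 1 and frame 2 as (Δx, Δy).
(5.4, 1.0)

The purple square was at (1.1, 3.9) in frame 1 and (6.5, 4.9) in frame 2.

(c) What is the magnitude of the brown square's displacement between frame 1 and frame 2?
2.0

The brown square moved from (11.1, 13.8) to (11.0, 11.8), a distance of √(0.1² + 2.0²) ≈ 2.0.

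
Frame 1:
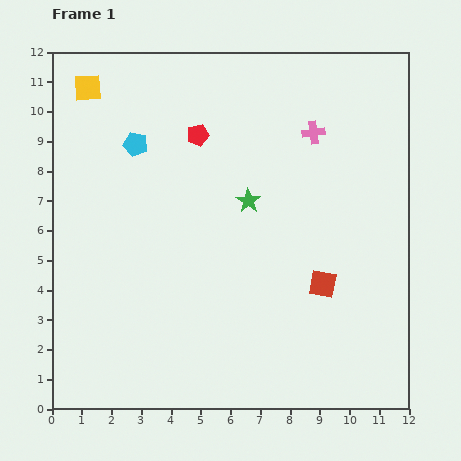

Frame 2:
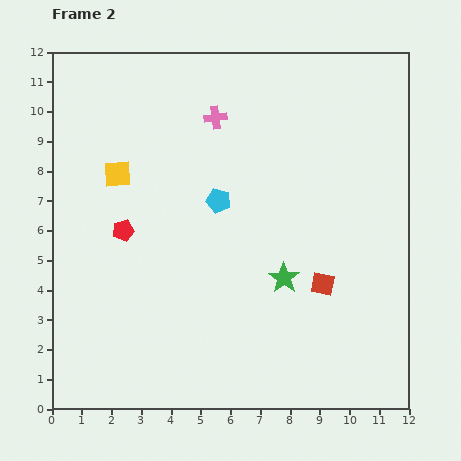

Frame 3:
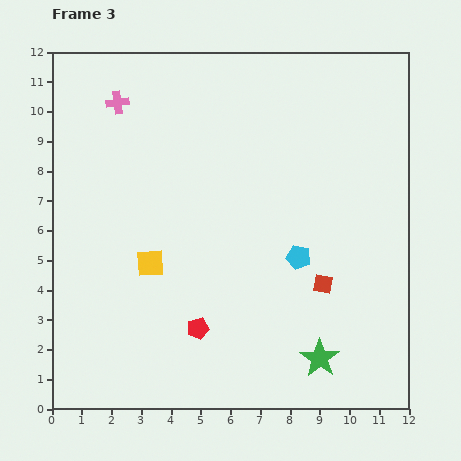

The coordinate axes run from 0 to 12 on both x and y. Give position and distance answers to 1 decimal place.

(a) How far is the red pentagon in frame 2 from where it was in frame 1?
4.1

The red pentagon moved from (4.9, 9.2) to (2.4, 6.0), a distance of √(2.5² + 3.2²) ≈ 4.1.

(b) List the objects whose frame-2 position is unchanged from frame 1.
the red square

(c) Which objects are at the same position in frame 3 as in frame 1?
the red square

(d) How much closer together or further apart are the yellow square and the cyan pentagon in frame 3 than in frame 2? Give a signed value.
+1.5

Distance in frame 2: 3.5. Distance in frame 3: 5.0.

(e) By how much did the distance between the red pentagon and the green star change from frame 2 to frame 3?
-1.4

Distance in frame 2: 5.6. Distance in frame 3: 4.2.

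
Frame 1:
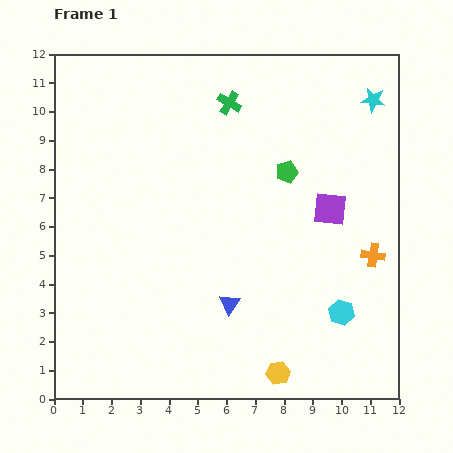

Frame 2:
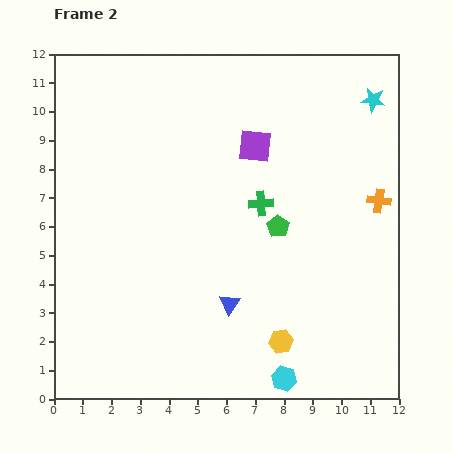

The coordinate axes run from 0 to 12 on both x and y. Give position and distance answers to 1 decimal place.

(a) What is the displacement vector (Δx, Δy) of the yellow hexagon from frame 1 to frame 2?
(0.1, 1.1)

The yellow hexagon was at (7.8, 0.9) in frame 1 and (7.9, 2.0) in frame 2.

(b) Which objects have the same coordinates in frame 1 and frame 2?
the blue triangle, the cyan star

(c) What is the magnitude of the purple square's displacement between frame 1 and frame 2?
3.4

The purple square moved from (9.6, 6.6) to (7.0, 8.8), a distance of √(2.6² + 2.2²) ≈ 3.4.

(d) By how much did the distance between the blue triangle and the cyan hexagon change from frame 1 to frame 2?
-0.7

Distance in frame 1: 3.9. Distance in frame 2: 3.2.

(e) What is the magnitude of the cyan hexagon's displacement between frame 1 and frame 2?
3.0

The cyan hexagon moved from (10.0, 3.0) to (8.0, 0.7), a distance of √(2.0² + 2.3²) ≈ 3.0.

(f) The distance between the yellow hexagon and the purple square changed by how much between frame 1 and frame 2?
+0.9

Distance in frame 1: 6.0. Distance in frame 2: 6.9.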